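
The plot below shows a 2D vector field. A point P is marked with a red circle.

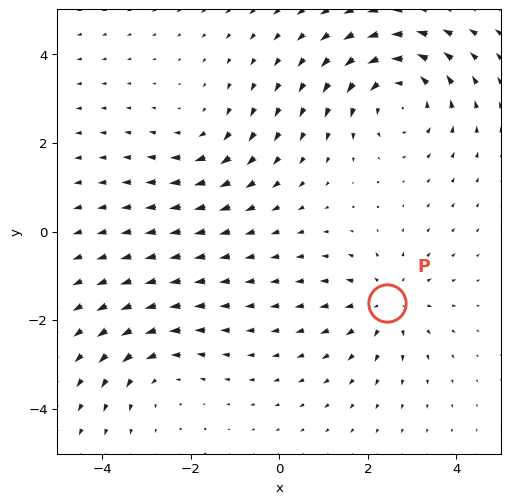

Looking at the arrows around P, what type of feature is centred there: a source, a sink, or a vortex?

At P (2.4, -1.6) the arrows spread outward. Divergence about +3, curl ≈0 — positive divergence with near-zero curl is a source.

source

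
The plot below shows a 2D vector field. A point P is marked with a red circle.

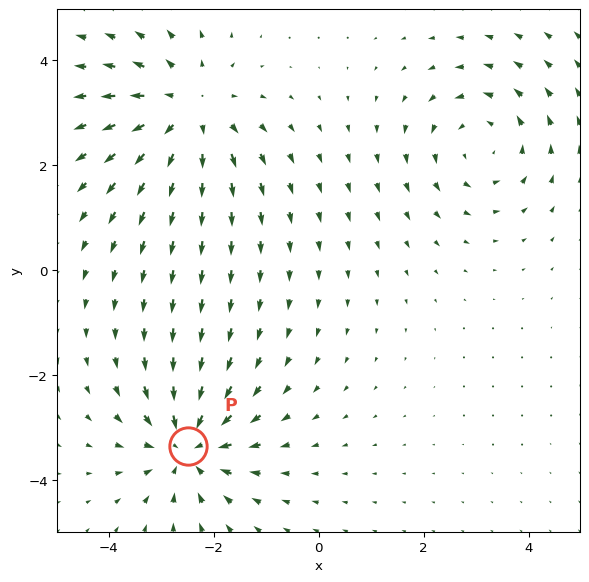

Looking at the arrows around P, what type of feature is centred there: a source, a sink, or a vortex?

sink

At P (-2.5, -3.4) the arrows converge inward. Divergence about -5, curl ≈0 — negative divergence with near-zero curl is a sink.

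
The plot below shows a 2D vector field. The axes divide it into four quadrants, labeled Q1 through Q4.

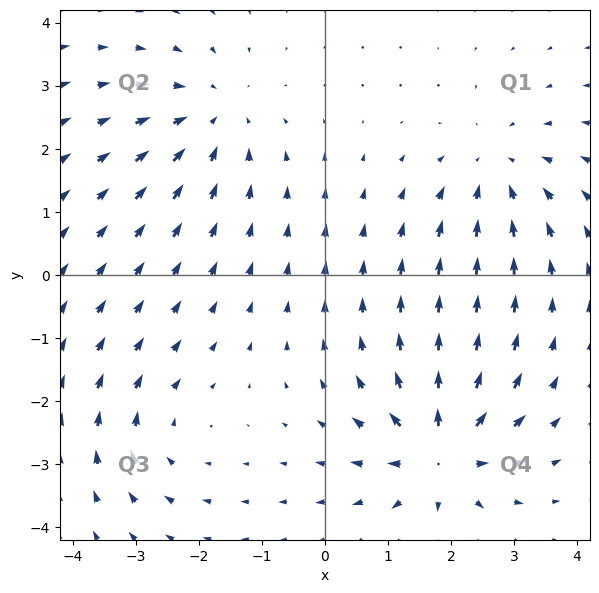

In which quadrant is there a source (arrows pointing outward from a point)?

Q4

The source sits at approximately (1.8, -2.8), which lies in quadrant Q4. The divergence there is about +6, positive as expected for a source.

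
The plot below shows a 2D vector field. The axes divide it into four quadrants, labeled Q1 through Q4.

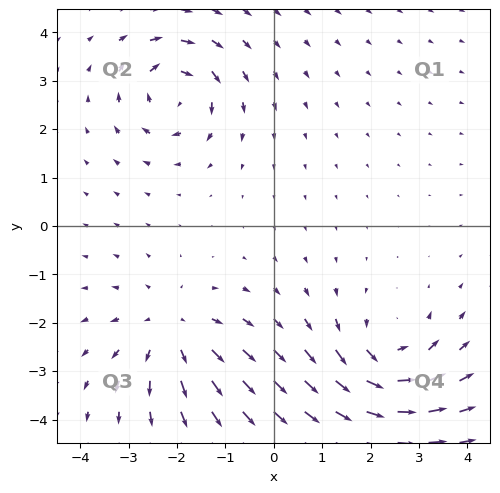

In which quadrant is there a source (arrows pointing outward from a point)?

The source sits at approximately (-2.1, -2.2), which lies in quadrant Q3. The divergence there is about +3, positive as expected for a source.

Q3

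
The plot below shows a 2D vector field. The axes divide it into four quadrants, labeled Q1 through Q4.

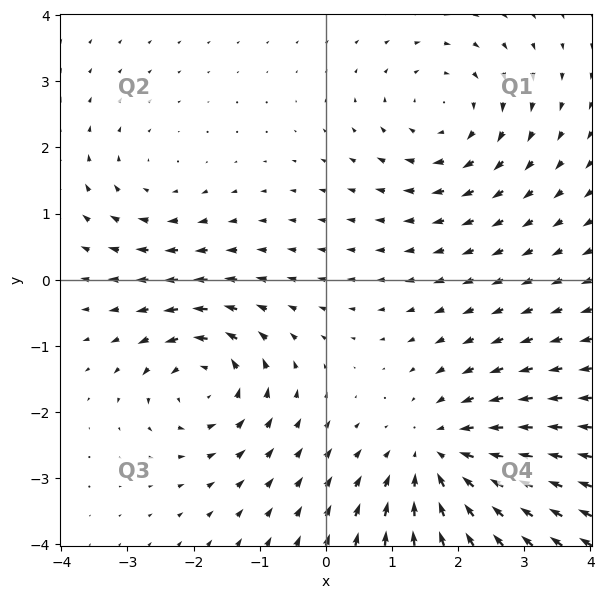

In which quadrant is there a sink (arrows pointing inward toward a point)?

Q4

The sink sits at approximately (1.7, -2.7), which lies in quadrant Q4. The divergence there is about -4, negative as expected for a sink.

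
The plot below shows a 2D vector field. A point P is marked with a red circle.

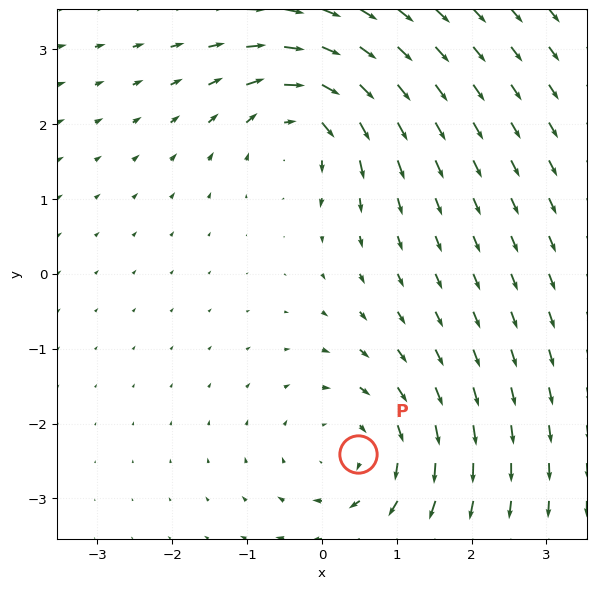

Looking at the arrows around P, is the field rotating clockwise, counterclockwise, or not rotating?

Near P at (0.5, -2.4) the arrows circulate clockwise. The curl (z-component) there is about -3; negative curl means clockwise rotation.

clockwise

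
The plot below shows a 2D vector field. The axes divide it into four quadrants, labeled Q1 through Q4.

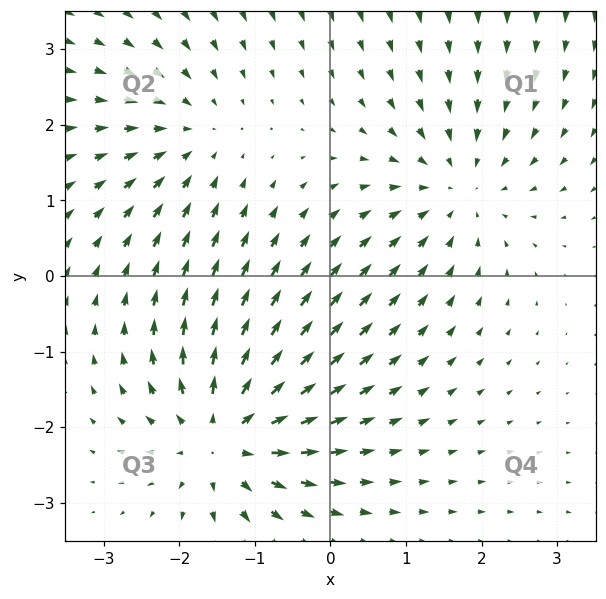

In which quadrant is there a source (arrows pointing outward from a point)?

The source sits at approximately (-1.4, -2.1), which lies in quadrant Q3. The divergence there is about +6, positive as expected for a source.

Q3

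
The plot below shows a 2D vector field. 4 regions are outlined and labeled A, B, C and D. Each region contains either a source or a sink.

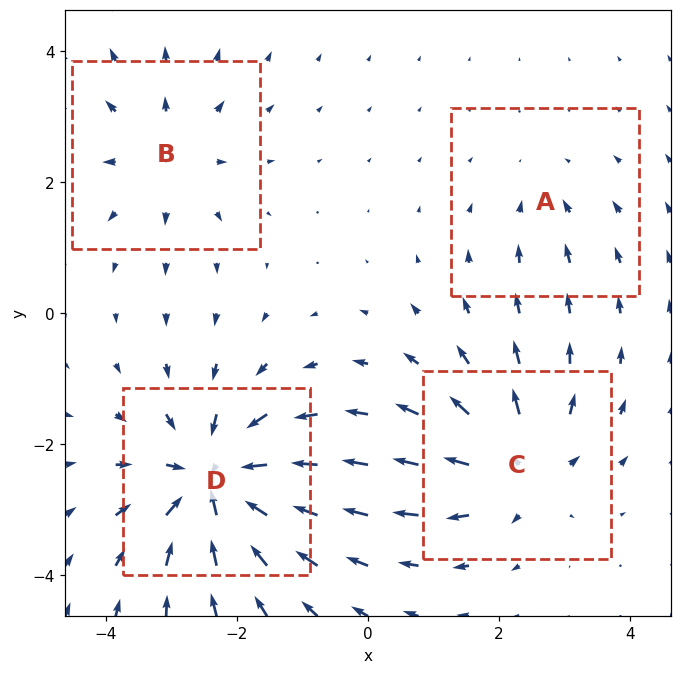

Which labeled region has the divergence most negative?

D

Divergence at each region's feature centre — A: about -2, B: about +4, C: about +6, D: about -8. Region D is most negative.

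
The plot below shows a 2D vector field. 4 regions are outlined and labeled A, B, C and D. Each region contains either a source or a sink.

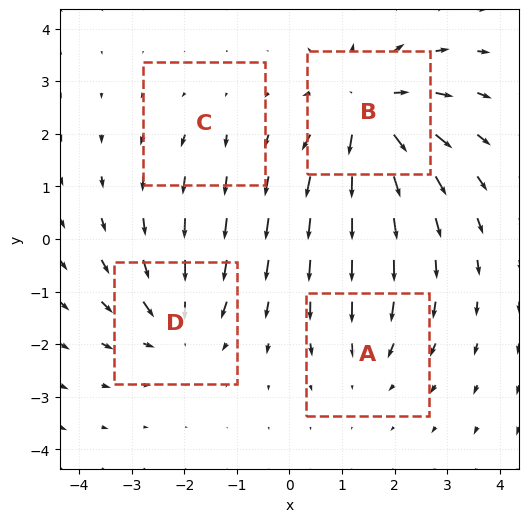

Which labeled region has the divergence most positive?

B

Divergence at each region's feature centre — A: about -3, B: about +7, C: about +2, D: about -5. Region B is most positive.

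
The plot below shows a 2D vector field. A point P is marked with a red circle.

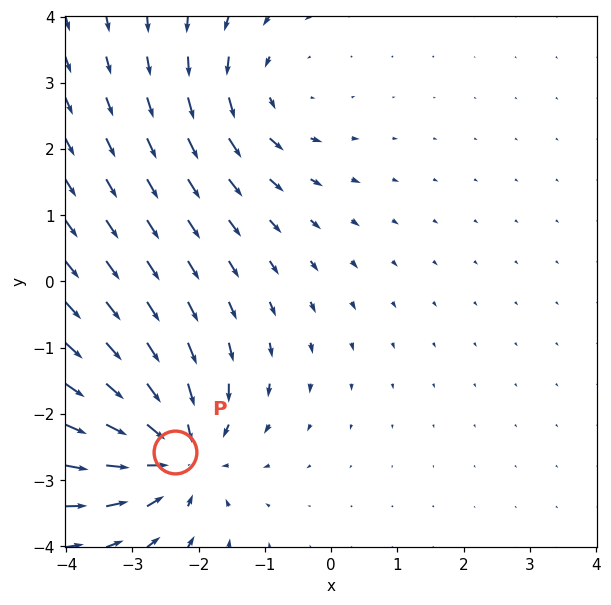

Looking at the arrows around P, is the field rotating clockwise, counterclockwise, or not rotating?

Near P at (-2.4, -2.6) the arrows show no circulation. The curl there is ≈0.

not rotating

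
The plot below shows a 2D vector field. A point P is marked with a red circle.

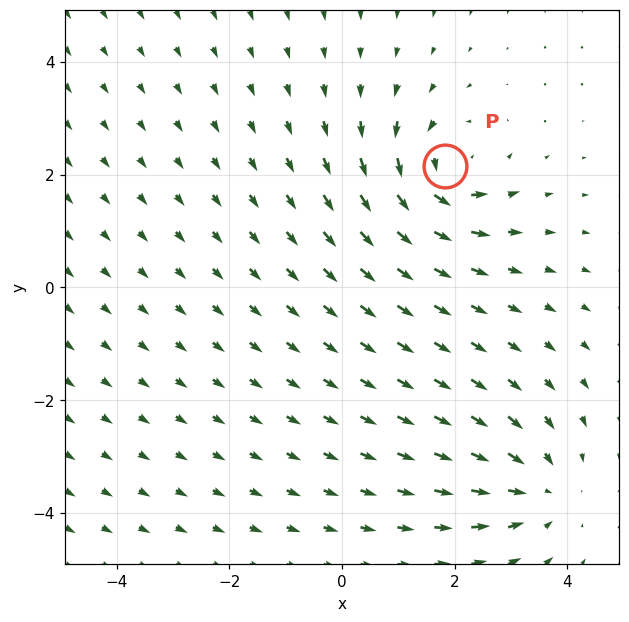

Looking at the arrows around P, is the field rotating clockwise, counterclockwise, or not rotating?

Near P at (1.8, 2.1) the arrows circulate counterclockwise. The curl (z-component) there is about +6; positive curl means counterclockwise rotation.

counterclockwise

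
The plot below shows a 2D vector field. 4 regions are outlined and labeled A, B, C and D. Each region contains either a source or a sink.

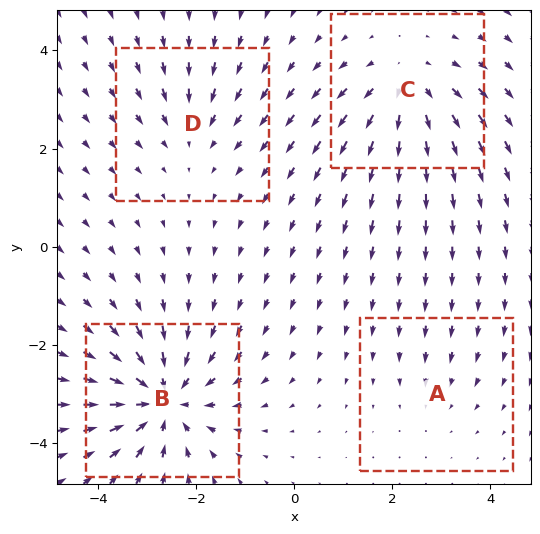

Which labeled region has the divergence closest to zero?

Divergence at each region's feature centre — A: about -2, B: about -7, C: about +5, D: about -3. Region A is closest to zero.

A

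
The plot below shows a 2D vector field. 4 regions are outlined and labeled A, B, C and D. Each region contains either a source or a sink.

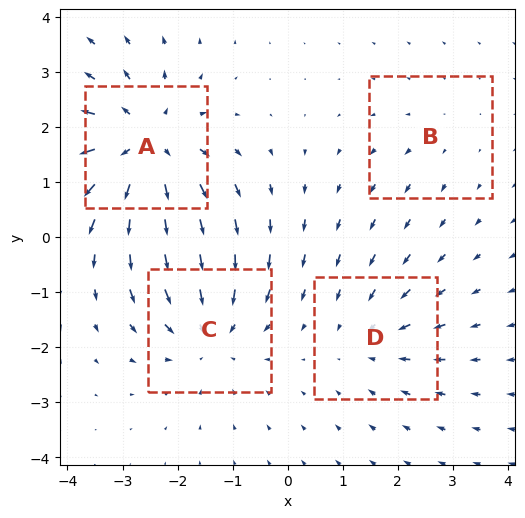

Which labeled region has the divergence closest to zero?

Divergence at each region's feature centre — A: about +7, B: about +2, C: about -5, D: about -3. Region B is closest to zero.

B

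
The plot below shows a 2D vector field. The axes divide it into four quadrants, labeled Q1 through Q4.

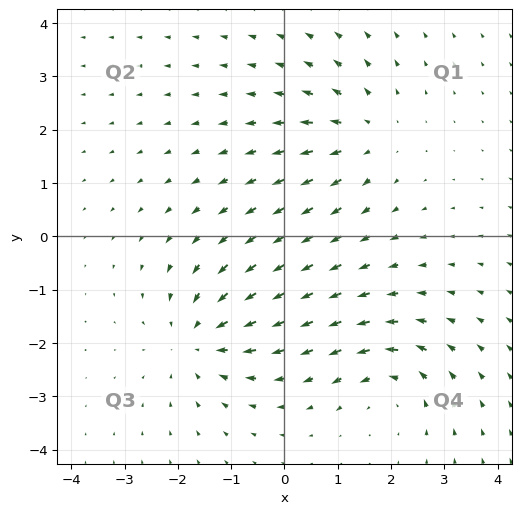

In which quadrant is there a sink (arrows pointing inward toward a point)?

The sink sits at approximately (-1.6, -1.9), which lies in quadrant Q3. The divergence there is about -4, negative as expected for a sink.

Q3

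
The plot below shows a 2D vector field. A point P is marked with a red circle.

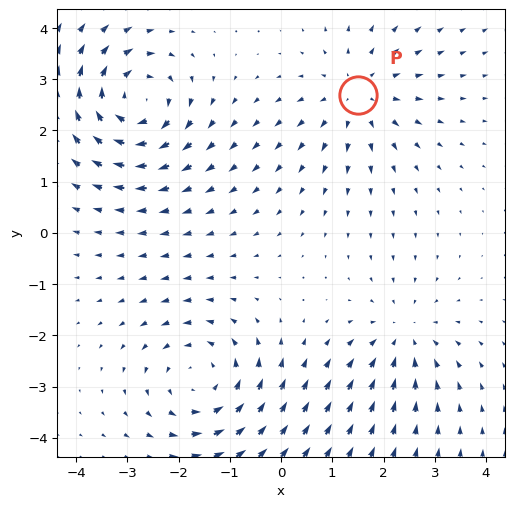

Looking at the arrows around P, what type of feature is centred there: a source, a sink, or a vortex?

source

At P (1.5, 2.7) the arrows spread outward. Divergence about +3, curl ≈0 — positive divergence with near-zero curl is a source.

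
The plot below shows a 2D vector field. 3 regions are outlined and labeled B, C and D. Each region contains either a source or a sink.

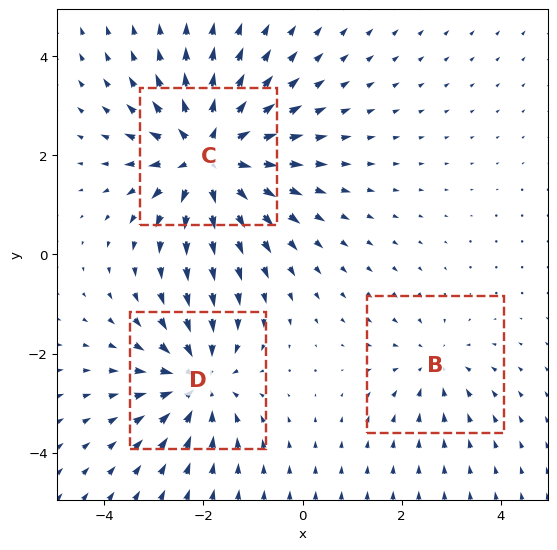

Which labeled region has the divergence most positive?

C

Divergence at each region's feature centre — B: about -2, C: about +5, D: about -4. Region C is most positive.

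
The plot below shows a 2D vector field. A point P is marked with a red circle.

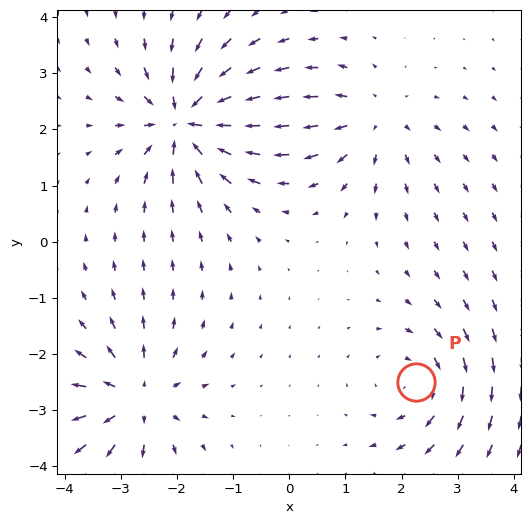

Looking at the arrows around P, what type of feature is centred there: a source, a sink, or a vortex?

At P (2.3, -2.5) the arrows circulate clockwise. Divergence ≈0, curl about -4 — near-zero divergence with nonzero curl is a vortex.

vortex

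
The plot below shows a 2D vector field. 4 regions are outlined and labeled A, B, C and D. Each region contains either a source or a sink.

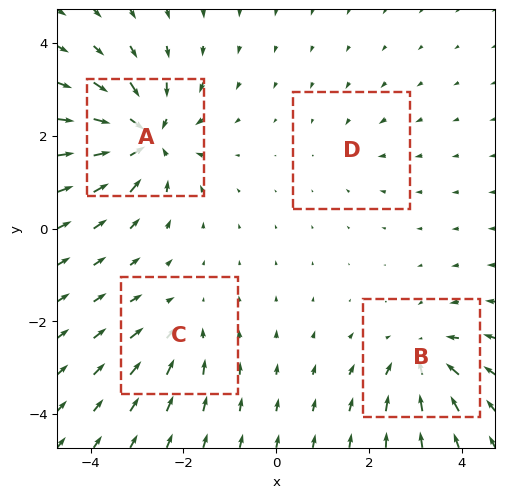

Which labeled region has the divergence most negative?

Divergence at each region's feature centre — A: about -8, B: about -6, C: about -4, D: about -2. Region A is most negative.

A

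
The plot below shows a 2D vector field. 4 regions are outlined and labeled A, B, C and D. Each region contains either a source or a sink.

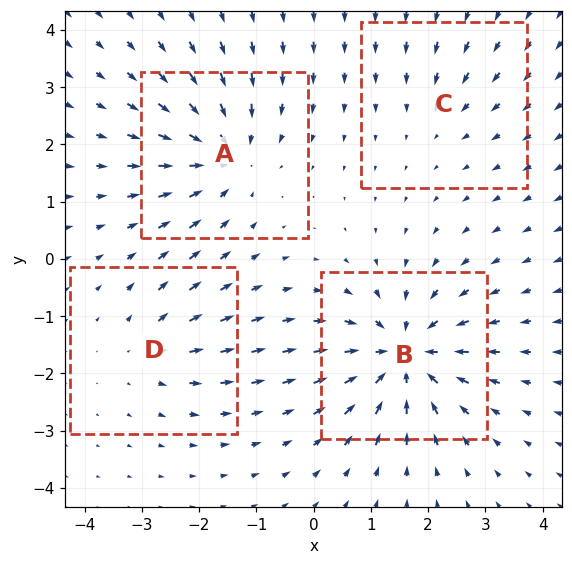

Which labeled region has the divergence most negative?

Divergence at each region's feature centre — A: about -6, B: about -7, C: about -2, D: about +3. Region B is most negative.

B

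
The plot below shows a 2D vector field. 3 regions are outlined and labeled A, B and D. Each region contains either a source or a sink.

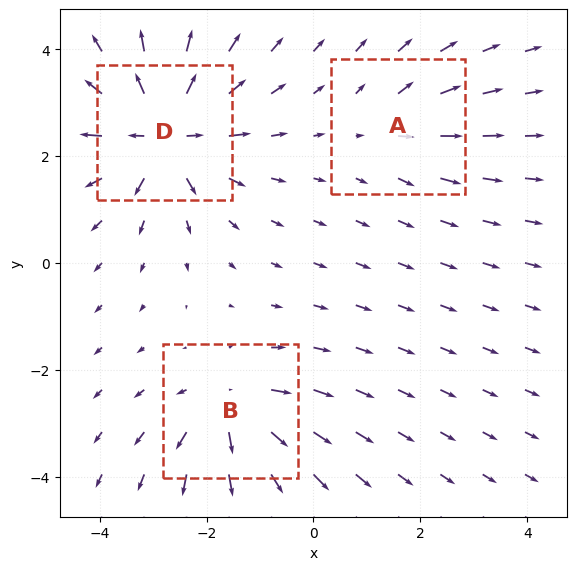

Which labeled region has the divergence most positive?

Divergence at each region's feature centre — A: about +2, B: about +4, D: about +6. Region D is most positive.

D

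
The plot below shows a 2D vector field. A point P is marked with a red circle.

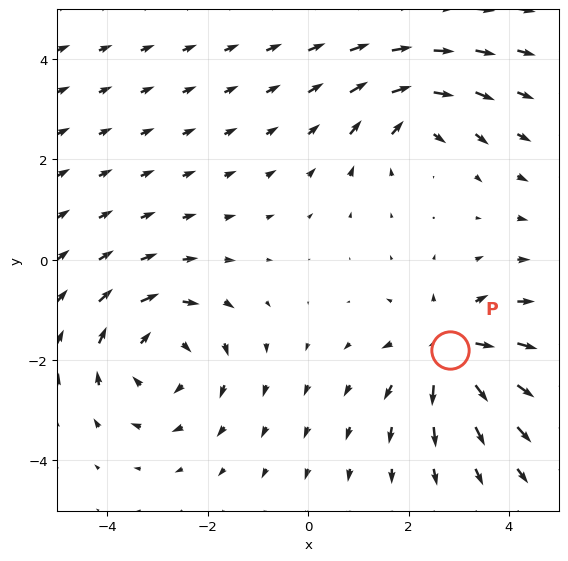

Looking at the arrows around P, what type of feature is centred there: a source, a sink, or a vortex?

source

At P (2.8, -1.8) the arrows spread outward. Divergence about +4, curl ≈0 — positive divergence with near-zero curl is a source.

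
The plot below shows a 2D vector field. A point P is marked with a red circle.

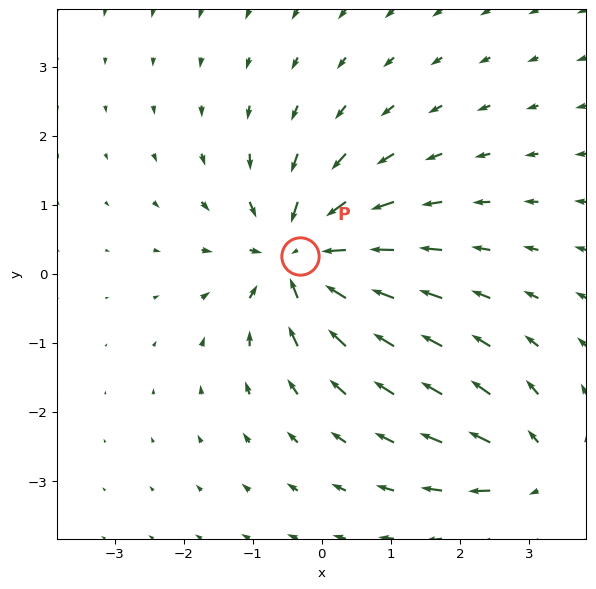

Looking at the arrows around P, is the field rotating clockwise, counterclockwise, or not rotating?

Near P at (-0.3, 0.3) the arrows show no circulation. The curl there is ≈0.

not rotating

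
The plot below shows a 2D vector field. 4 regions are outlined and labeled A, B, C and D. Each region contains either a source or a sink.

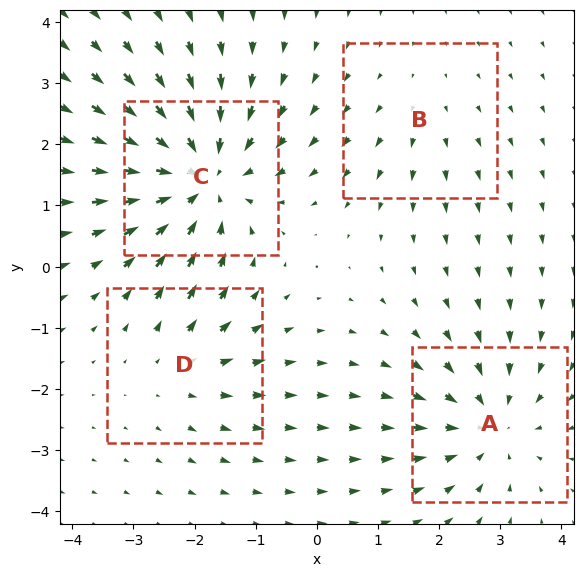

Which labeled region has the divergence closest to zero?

Divergence at each region's feature centre — A: about -4, B: about +2, C: about -6, D: about +3. Region B is closest to zero.

B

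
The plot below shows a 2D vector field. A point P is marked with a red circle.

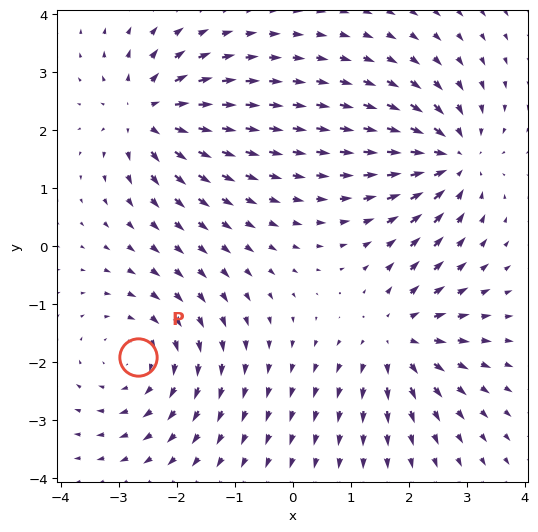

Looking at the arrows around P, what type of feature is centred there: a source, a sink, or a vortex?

At P (-2.7, -1.9) the arrows circulate clockwise. Divergence ≈0, curl about -4 — near-zero divergence with nonzero curl is a vortex.

vortex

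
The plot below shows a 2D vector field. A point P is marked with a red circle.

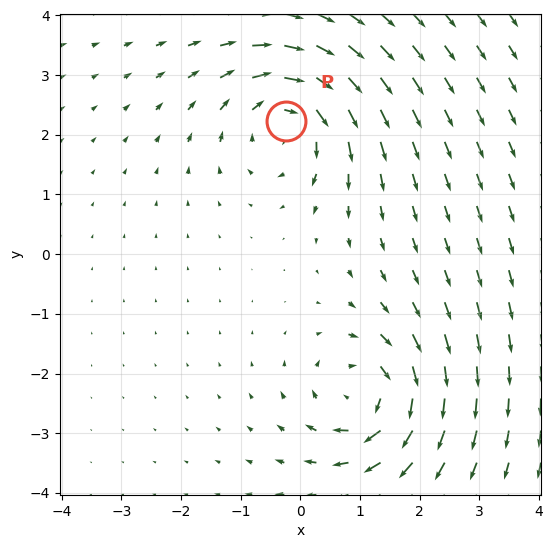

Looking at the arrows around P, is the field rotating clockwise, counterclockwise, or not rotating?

clockwise

Near P at (-0.2, 2.2) the arrows circulate clockwise. The curl (z-component) there is about -4; negative curl means clockwise rotation.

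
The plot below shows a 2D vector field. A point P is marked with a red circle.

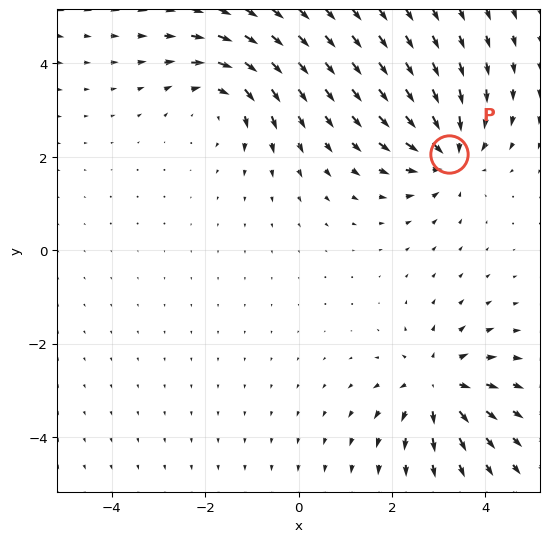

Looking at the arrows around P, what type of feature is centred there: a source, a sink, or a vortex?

sink

At P (3.2, 2.1) the arrows converge inward. Divergence about -4, curl ≈0 — negative divergence with near-zero curl is a sink.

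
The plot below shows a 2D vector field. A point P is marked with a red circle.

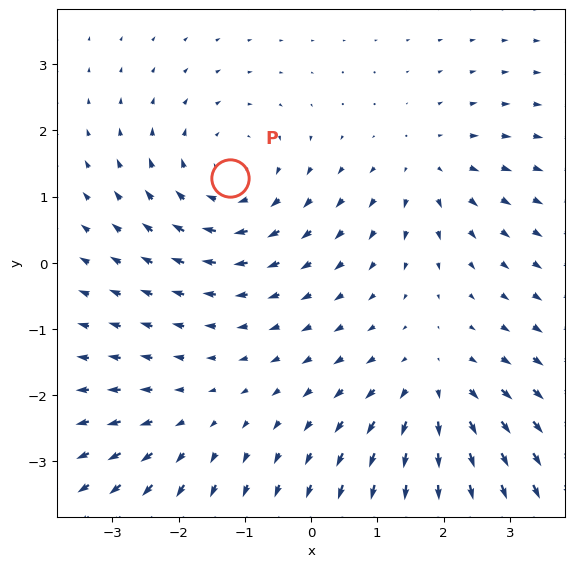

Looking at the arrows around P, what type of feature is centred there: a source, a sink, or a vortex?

At P (-1.2, 1.3) the arrows circulate clockwise. Divergence ≈0, curl about -4 — near-zero divergence with nonzero curl is a vortex.

vortex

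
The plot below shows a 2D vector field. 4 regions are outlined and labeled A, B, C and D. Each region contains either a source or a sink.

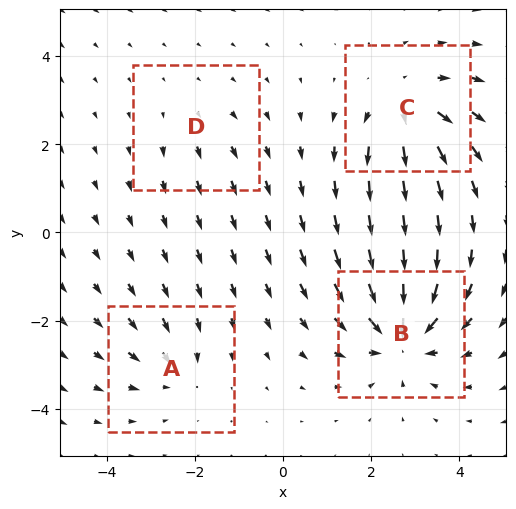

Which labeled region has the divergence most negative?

Divergence at each region's feature centre — A: about -3, B: about -7, C: about +6, D: about +2. Region B is most negative.

B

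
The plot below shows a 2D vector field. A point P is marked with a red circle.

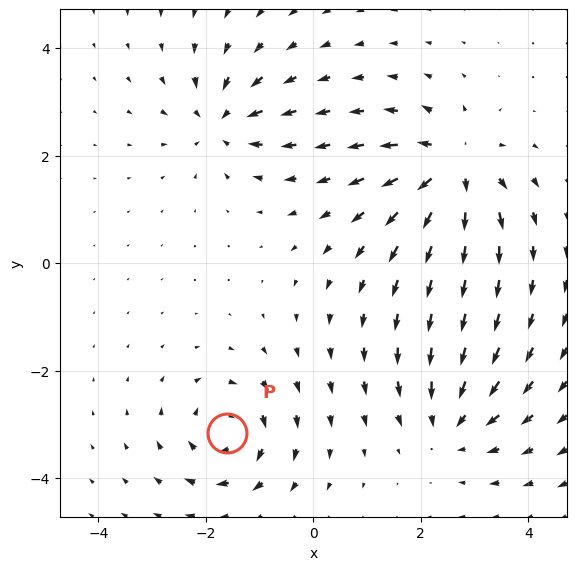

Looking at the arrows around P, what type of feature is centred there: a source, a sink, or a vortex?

At P (-1.6, -3.2) the arrows circulate clockwise. Divergence ≈0, curl about -6 — near-zero divergence with nonzero curl is a vortex.

vortex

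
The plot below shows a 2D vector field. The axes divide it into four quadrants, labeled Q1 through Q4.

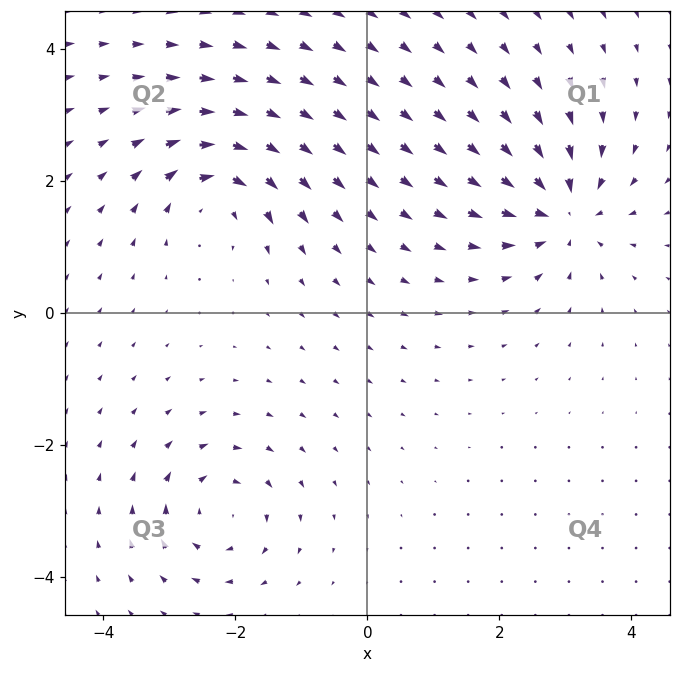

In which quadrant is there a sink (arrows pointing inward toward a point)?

The sink sits at approximately (3.0, 1.5), which lies in quadrant Q1. The divergence there is about -6, negative as expected for a sink.

Q1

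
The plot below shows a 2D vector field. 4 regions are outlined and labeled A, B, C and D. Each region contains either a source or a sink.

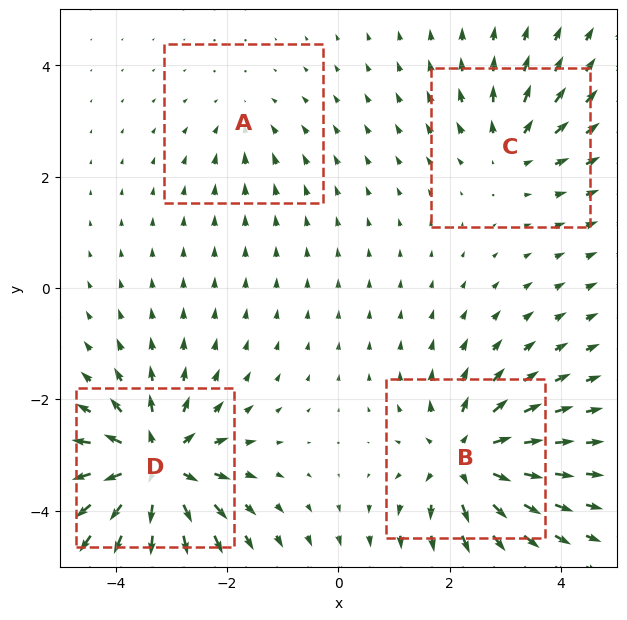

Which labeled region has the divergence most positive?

D

Divergence at each region's feature centre — A: about -2, B: about +7, C: about +4, D: about +8. Region D is most positive.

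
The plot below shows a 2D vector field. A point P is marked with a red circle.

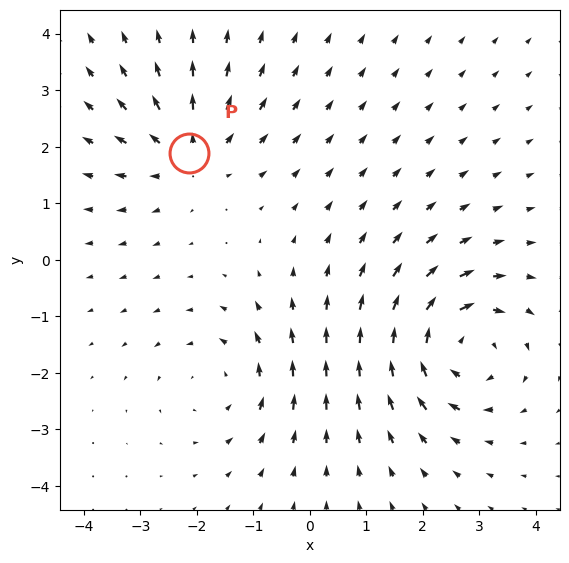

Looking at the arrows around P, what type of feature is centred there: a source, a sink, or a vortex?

At P (-2.1, 1.9) the arrows spread outward. Divergence about +3, curl ≈0 — positive divergence with near-zero curl is a source.

source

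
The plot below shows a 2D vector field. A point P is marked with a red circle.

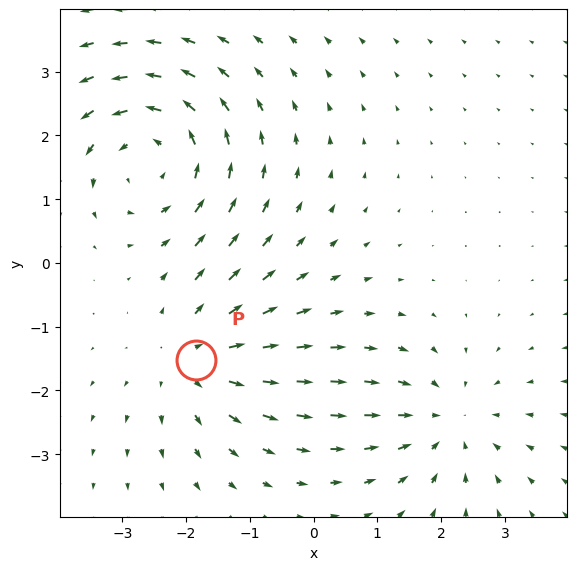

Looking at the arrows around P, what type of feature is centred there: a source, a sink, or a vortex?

At P (-1.8, -1.5) the arrows spread outward. Divergence about +3, curl ≈0 — positive divergence with near-zero curl is a source.

source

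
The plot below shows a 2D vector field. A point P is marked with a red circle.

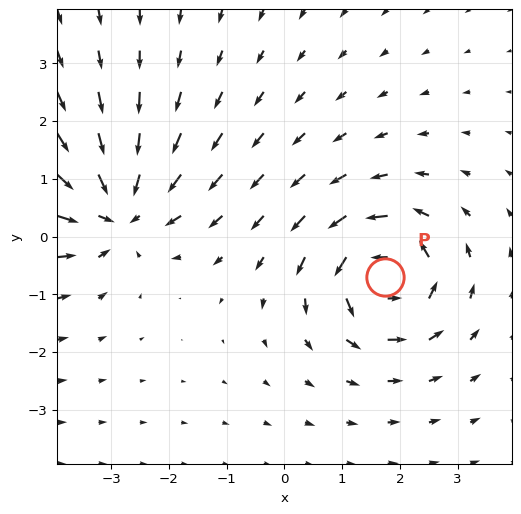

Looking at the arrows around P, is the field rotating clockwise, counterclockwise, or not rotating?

Near P at (1.8, -0.7) the arrows circulate counterclockwise. The curl (z-component) there is about +7; positive curl means counterclockwise rotation.

counterclockwise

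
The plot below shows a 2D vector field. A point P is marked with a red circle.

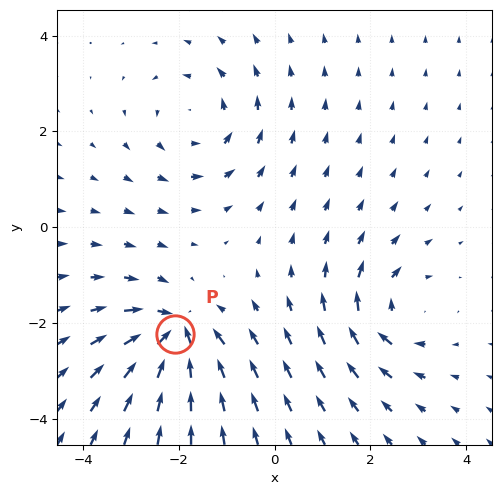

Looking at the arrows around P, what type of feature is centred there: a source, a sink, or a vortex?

At P (-2.1, -2.2) the arrows converge inward. Divergence about -5, curl ≈0 — negative divergence with near-zero curl is a sink.

sink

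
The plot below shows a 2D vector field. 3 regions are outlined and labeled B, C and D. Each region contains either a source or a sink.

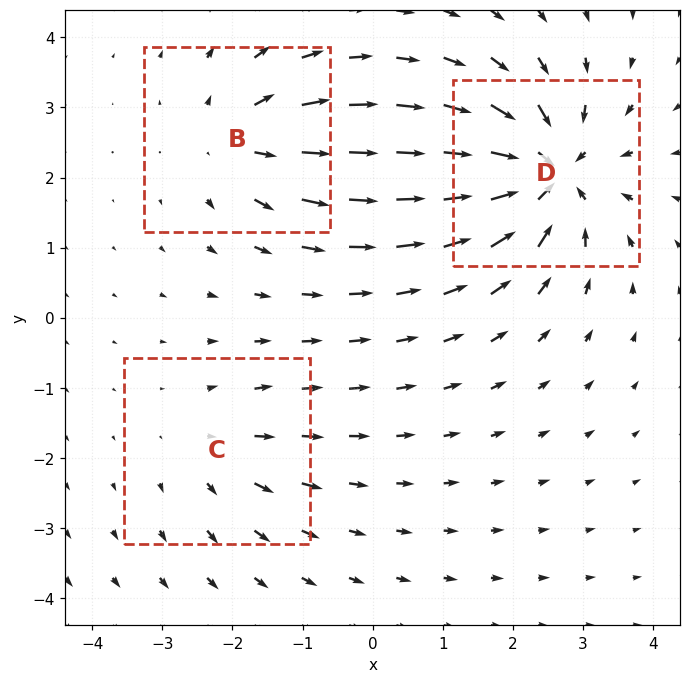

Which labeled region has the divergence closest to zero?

Divergence at each region's feature centre — B: about +4, C: about +2, D: about -6. Region C is closest to zero.

C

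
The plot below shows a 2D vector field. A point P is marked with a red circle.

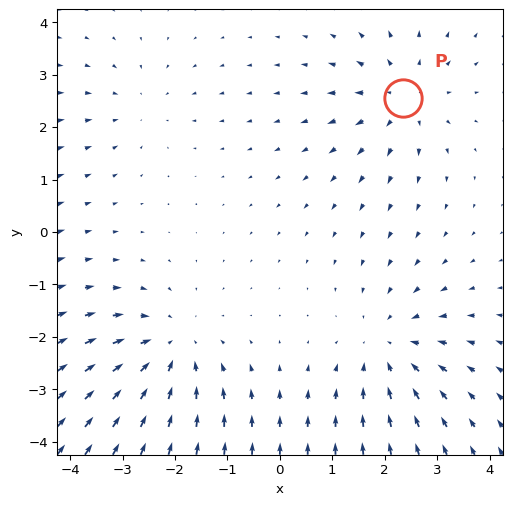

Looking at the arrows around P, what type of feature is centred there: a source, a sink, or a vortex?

At P (2.4, 2.6) the arrows spread outward. Divergence about +4, curl ≈0 — positive divergence with near-zero curl is a source.

source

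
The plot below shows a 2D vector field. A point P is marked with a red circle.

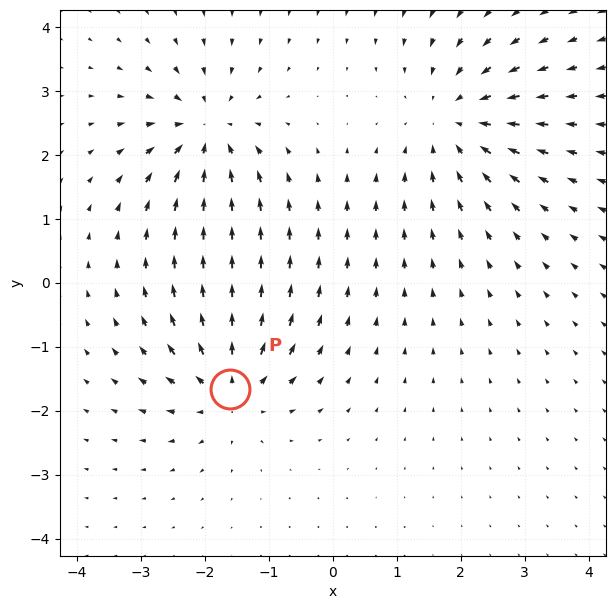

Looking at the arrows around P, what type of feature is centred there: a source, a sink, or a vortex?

At P (-1.6, -1.7) the arrows spread outward. Divergence about +4, curl ≈0 — positive divergence with near-zero curl is a source.

source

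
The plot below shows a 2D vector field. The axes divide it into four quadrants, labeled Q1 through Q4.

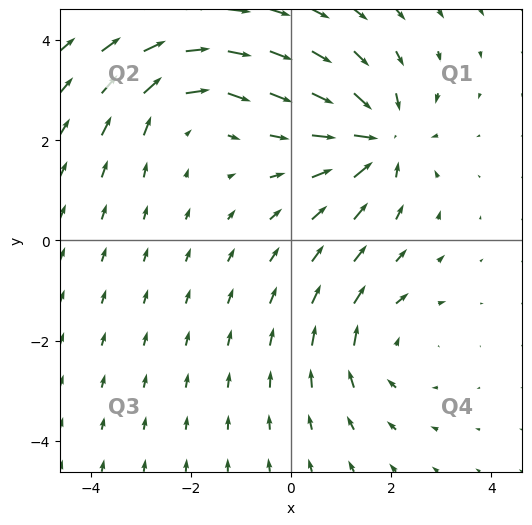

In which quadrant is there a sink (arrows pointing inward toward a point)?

Q1

The sink sits at approximately (1.7, 2.0), which lies in quadrant Q1. The divergence there is about -4, negative as expected for a sink.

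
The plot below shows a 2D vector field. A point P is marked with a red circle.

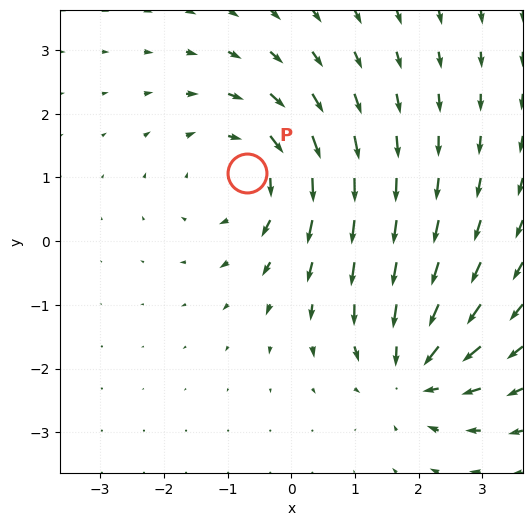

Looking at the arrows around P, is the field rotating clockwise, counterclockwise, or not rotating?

clockwise

Near P at (-0.7, 1.1) the arrows circulate clockwise. The curl (z-component) there is about -3; negative curl means clockwise rotation.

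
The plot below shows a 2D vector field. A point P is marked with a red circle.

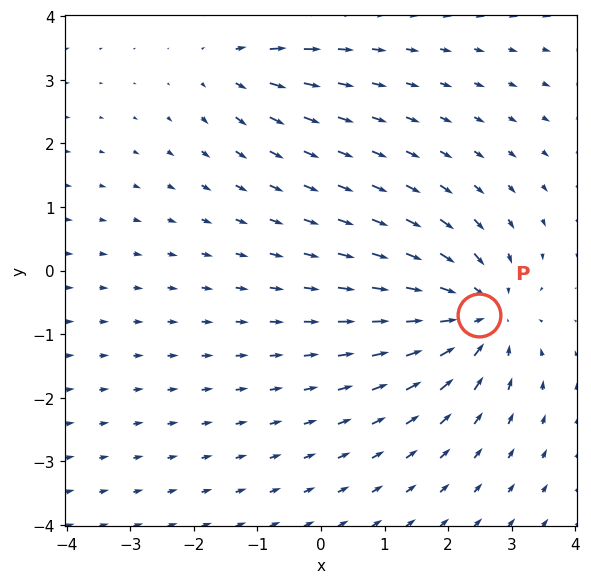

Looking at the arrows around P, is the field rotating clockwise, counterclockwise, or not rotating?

Near P at (2.5, -0.7) the arrows show no circulation. The curl there is ≈0.

not rotating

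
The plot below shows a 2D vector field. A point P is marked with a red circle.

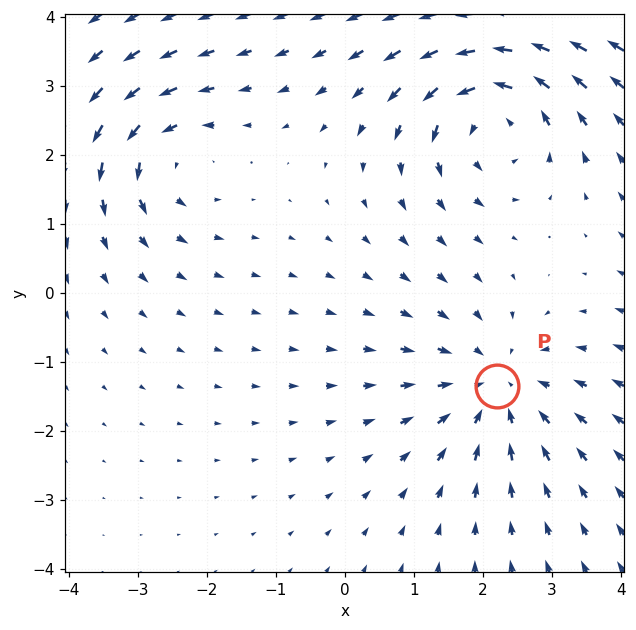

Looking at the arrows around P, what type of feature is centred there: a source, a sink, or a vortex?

sink

At P (2.2, -1.4) the arrows converge inward. Divergence about -3, curl ≈0 — negative divergence with near-zero curl is a sink.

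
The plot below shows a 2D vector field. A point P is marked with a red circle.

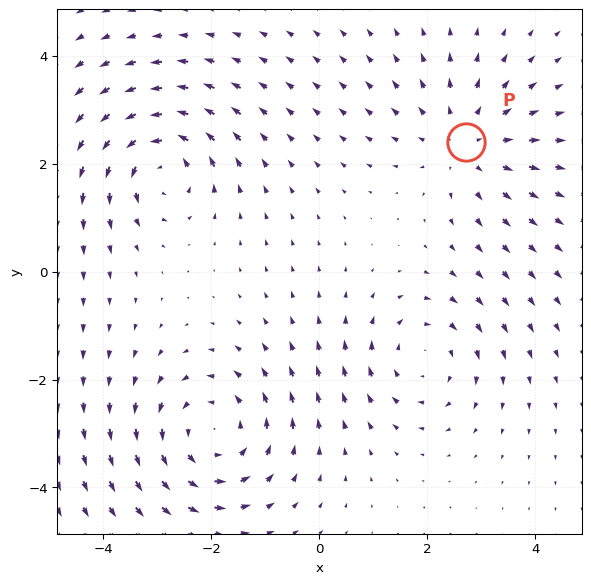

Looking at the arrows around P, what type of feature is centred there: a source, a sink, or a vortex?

source

At P (2.7, 2.4) the arrows spread outward. Divergence about +3, curl ≈0 — positive divergence with near-zero curl is a source.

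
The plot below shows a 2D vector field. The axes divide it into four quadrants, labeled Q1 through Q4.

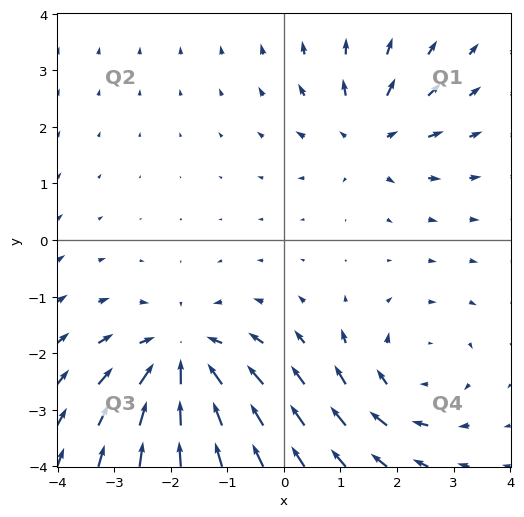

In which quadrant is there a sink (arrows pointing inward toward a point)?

Q3

The sink sits at approximately (-1.8, -2.1), which lies in quadrant Q3. The divergence there is about -4, negative as expected for a sink.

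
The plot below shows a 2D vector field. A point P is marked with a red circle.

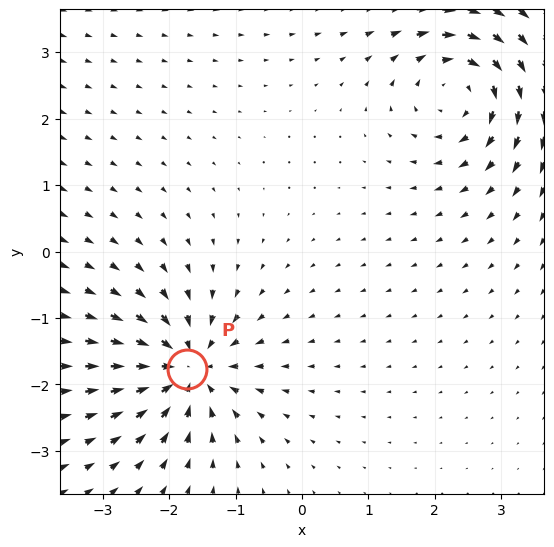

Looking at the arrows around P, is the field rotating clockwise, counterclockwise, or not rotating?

Near P at (-1.7, -1.8) the arrows show no circulation. The curl there is ≈0.

not rotating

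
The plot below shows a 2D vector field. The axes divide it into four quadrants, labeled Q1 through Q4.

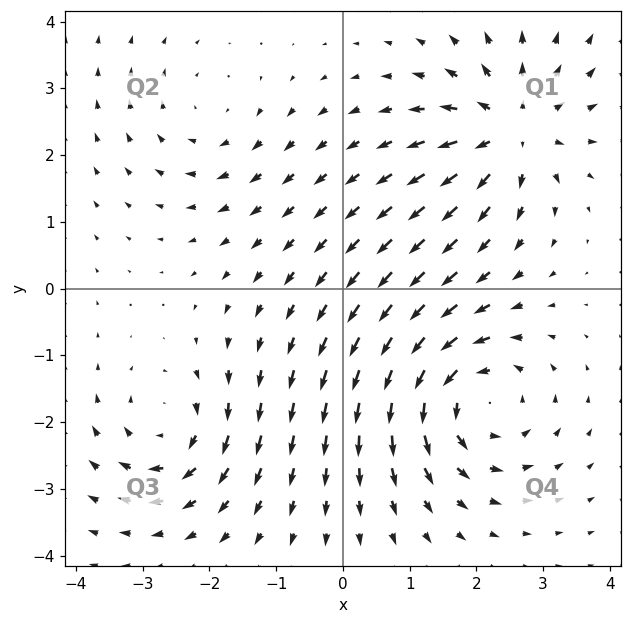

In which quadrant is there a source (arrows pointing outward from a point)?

The source sits at approximately (2.5, 2.4), which lies in quadrant Q1. The divergence there is about +5, positive as expected for a source.

Q1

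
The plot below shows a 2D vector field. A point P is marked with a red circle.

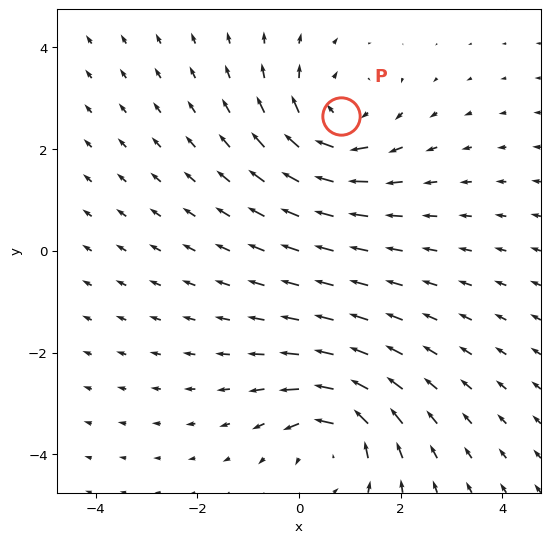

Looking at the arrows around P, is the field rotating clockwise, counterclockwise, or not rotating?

Near P at (0.8, 2.7) the arrows circulate clockwise. The curl (z-component) there is about -4; negative curl means clockwise rotation.

clockwise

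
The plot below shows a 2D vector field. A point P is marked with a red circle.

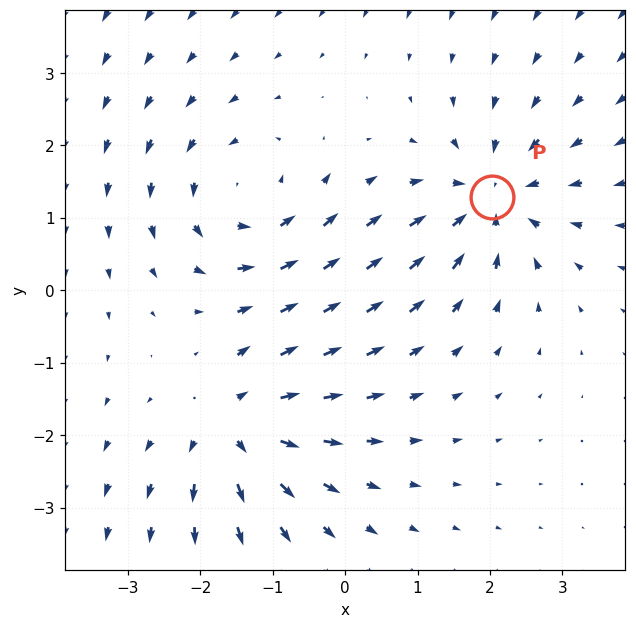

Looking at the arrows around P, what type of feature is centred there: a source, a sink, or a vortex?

At P (2.0, 1.3) the arrows converge inward. Divergence about -4, curl ≈0 — negative divergence with near-zero curl is a sink.

sink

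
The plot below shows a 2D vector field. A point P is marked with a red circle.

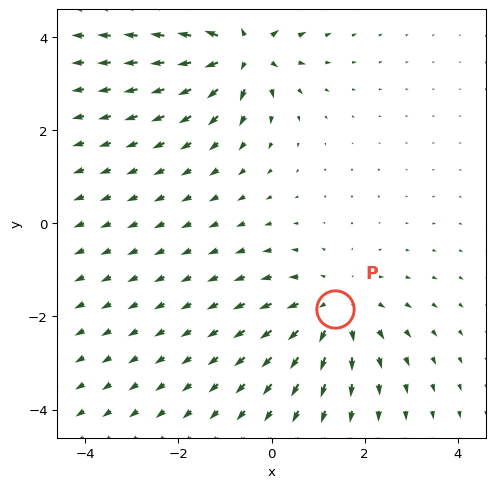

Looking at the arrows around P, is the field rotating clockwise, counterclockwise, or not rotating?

not rotating

Near P at (1.4, -1.8) the arrows show no circulation. The curl there is ≈0.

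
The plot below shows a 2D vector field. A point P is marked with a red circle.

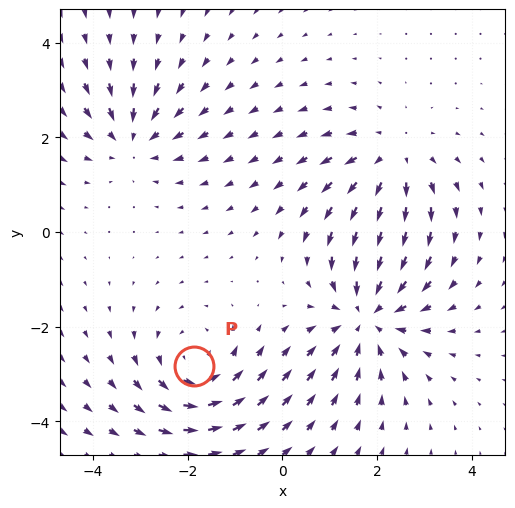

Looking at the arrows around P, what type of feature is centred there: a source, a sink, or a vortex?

vortex

At P (-1.9, -2.8) the arrows circulate counterclockwise. Divergence ≈0, curl about +4 — near-zero divergence with nonzero curl is a vortex.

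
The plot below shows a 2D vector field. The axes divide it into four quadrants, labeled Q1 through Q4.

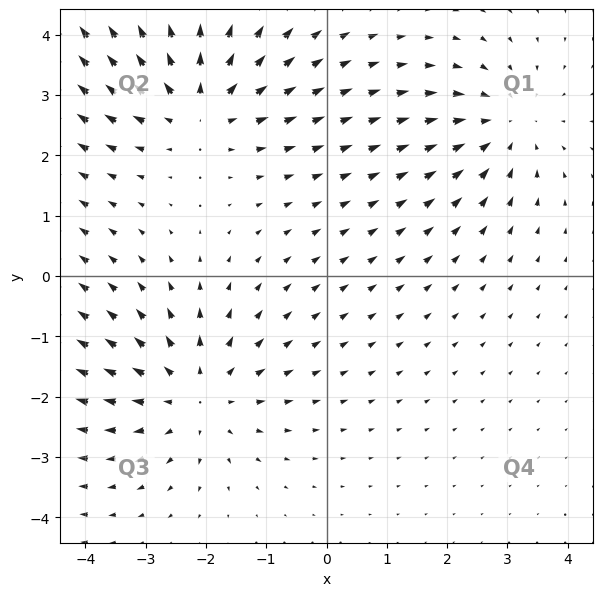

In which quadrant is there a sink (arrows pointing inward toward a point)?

Q1

The sink sits at approximately (3.0, 2.5), which lies in quadrant Q1. The divergence there is about -3, negative as expected for a sink.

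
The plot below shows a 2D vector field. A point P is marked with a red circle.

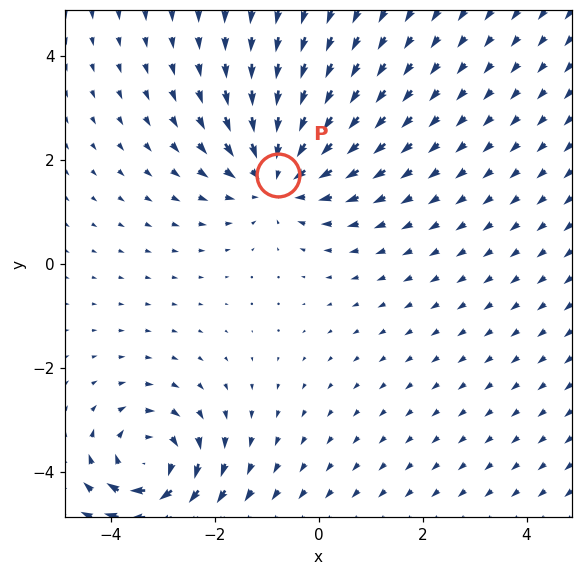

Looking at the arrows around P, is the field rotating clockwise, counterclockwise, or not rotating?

not rotating

Near P at (-0.8, 1.7) the arrows show no circulation. The curl there is ≈0.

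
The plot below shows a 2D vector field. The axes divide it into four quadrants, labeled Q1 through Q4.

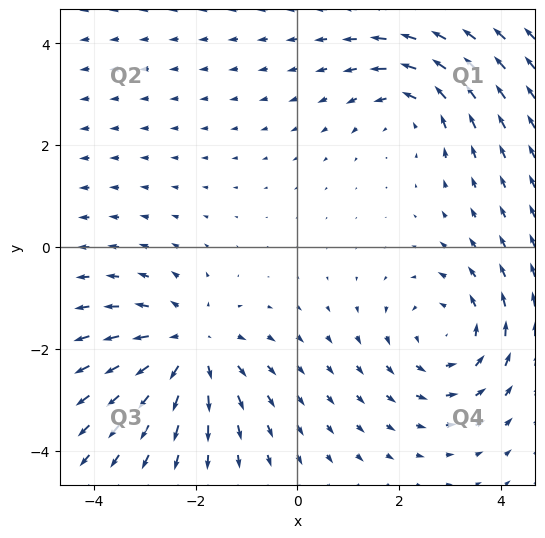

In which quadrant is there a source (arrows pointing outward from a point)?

Q3

The source sits at approximately (-2.1, -2.0), which lies in quadrant Q3. The divergence there is about +4, positive as expected for a source.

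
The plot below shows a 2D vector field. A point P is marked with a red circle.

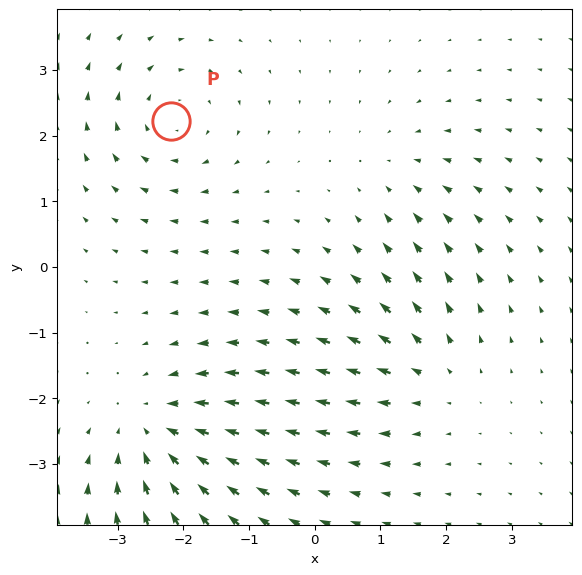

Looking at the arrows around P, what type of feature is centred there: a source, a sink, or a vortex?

At P (-2.2, 2.2) the arrows circulate clockwise. Divergence ≈0, curl about -4 — near-zero divergence with nonzero curl is a vortex.

vortex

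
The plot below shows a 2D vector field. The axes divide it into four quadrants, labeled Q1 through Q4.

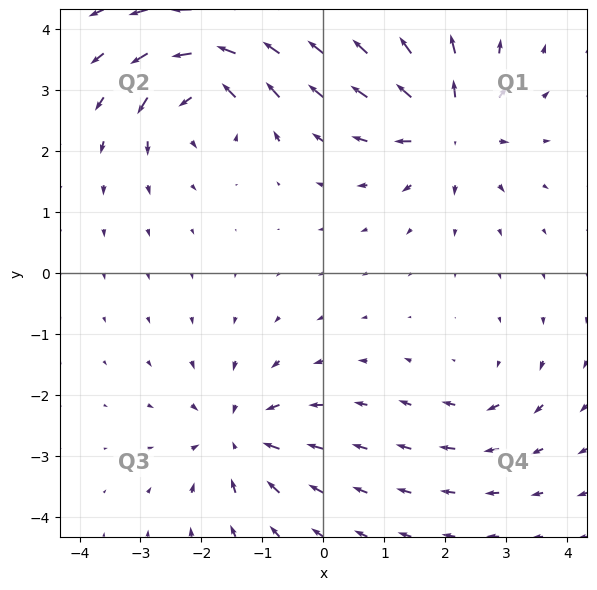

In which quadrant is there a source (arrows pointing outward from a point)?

Q1

The source sits at approximately (2.1, 2.4), which lies in quadrant Q1. The divergence there is about +7, positive as expected for a source.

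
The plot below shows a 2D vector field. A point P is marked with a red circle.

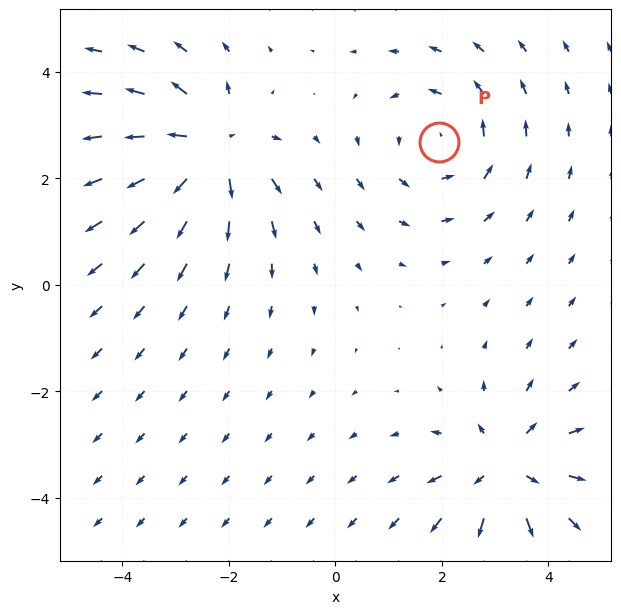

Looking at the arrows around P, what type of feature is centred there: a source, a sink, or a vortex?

vortex

At P (1.9, 2.7) the arrows circulate counterclockwise. Divergence ≈0, curl about +3 — near-zero divergence with nonzero curl is a vortex.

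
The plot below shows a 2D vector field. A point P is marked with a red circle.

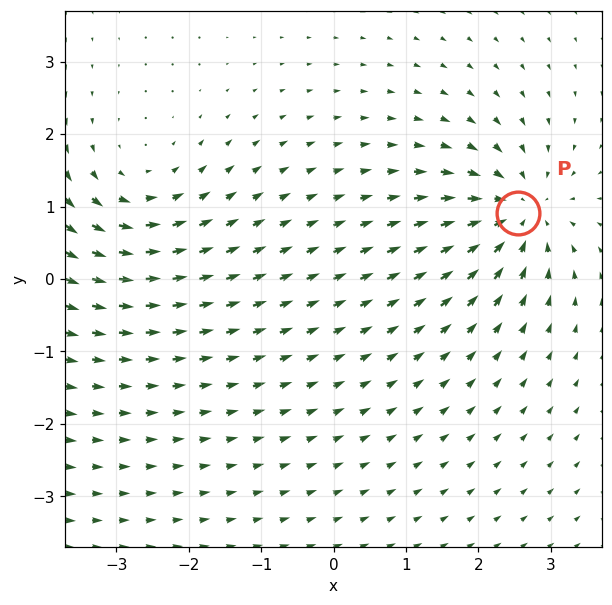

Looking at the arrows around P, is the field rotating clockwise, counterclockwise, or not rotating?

Near P at (2.6, 0.9) the arrows show no circulation. The curl there is ≈0.

not rotating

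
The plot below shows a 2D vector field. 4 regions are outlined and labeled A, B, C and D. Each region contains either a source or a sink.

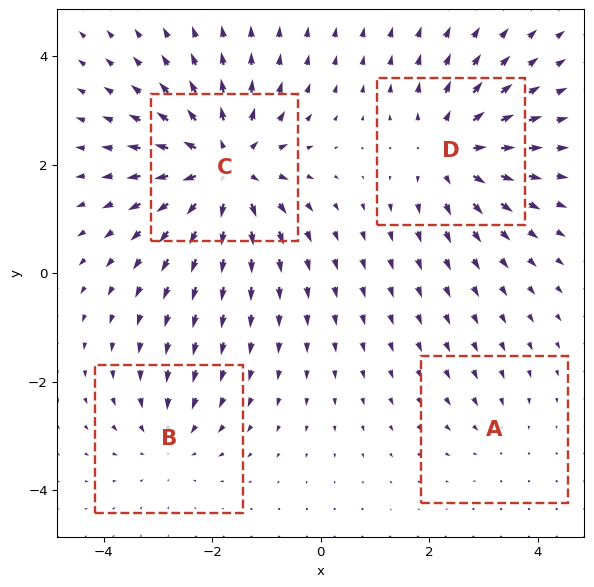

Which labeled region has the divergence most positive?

C

Divergence at each region's feature centre — A: about -2, B: about -3, C: about +7, D: about +5. Region C is most positive.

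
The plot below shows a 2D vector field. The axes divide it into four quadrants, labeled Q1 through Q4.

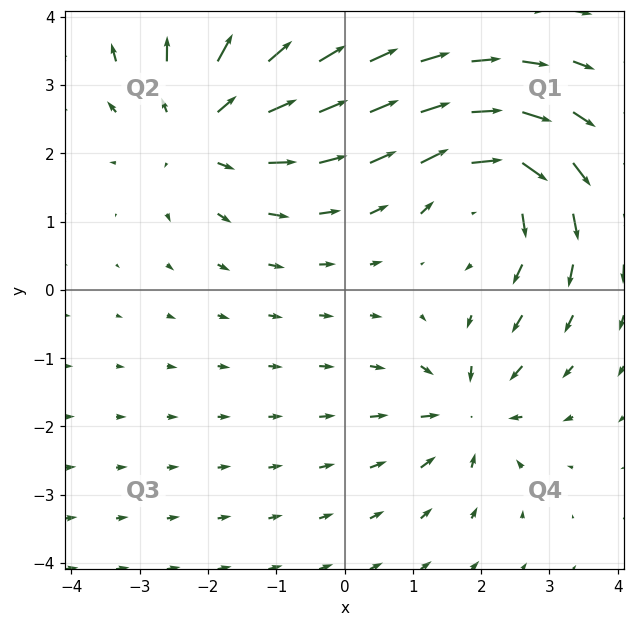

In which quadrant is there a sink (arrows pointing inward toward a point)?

Q4

The sink sits at approximately (1.8, -1.8), which lies in quadrant Q4. The divergence there is about -4, negative as expected for a sink.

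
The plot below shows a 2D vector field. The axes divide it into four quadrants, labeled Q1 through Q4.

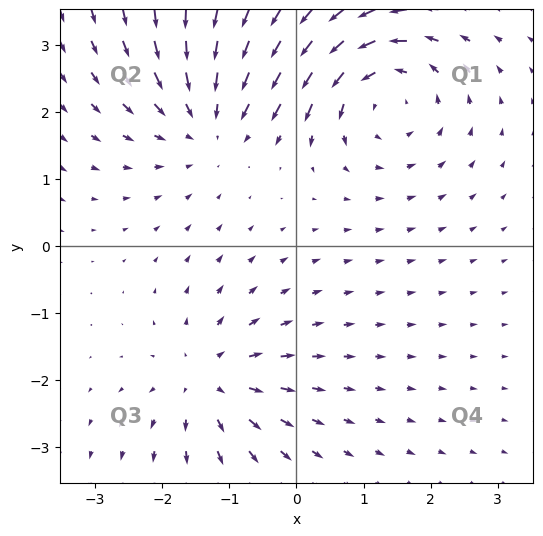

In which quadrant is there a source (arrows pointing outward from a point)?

Q3

The source sits at approximately (-1.3, -2.0), which lies in quadrant Q3. The divergence there is about +4, positive as expected for a source.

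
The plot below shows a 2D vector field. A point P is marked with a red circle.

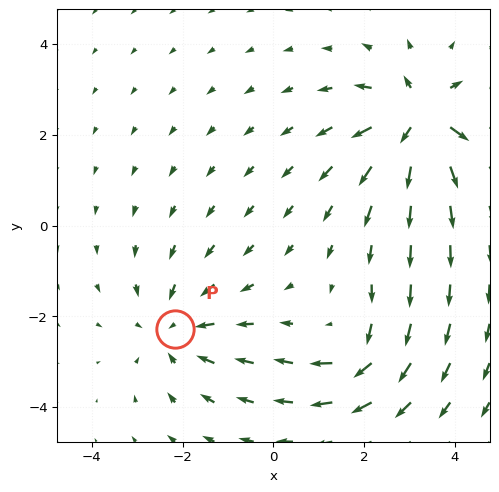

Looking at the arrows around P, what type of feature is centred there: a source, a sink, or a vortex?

sink

At P (-2.2, -2.3) the arrows converge inward. Divergence about -3, curl ≈0 — negative divergence with near-zero curl is a sink.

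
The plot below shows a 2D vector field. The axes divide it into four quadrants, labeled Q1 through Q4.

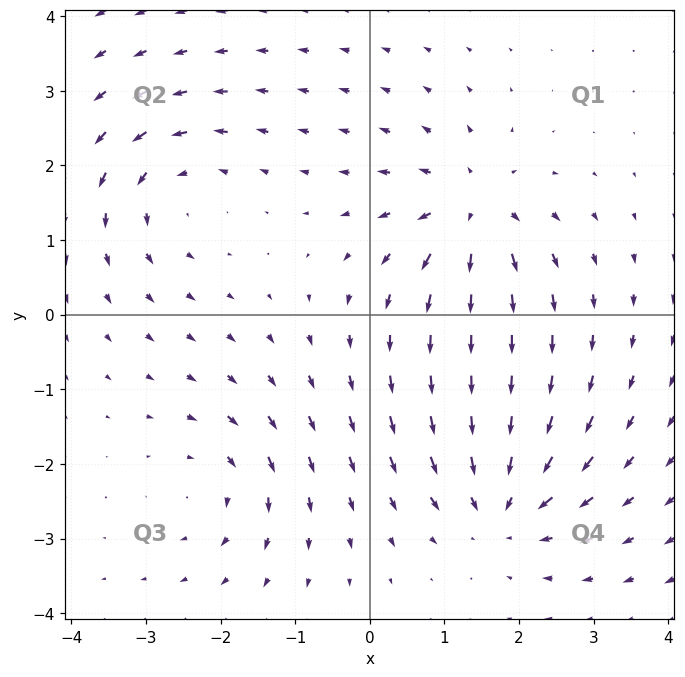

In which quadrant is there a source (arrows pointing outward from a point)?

The source sits at approximately (1.4, 1.4), which lies in quadrant Q1. The divergence there is about +6, positive as expected for a source.

Q1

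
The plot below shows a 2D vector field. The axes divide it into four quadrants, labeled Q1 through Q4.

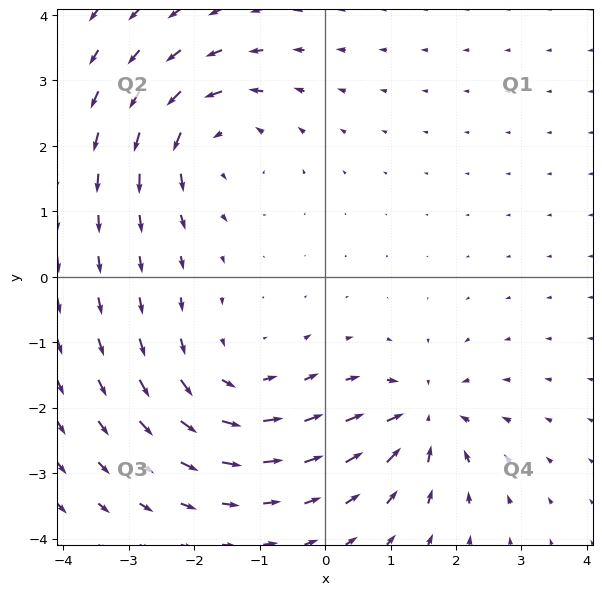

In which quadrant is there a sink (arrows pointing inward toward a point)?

The sink sits at approximately (1.5, -2.1), which lies in quadrant Q4. The divergence there is about -5, negative as expected for a sink.

Q4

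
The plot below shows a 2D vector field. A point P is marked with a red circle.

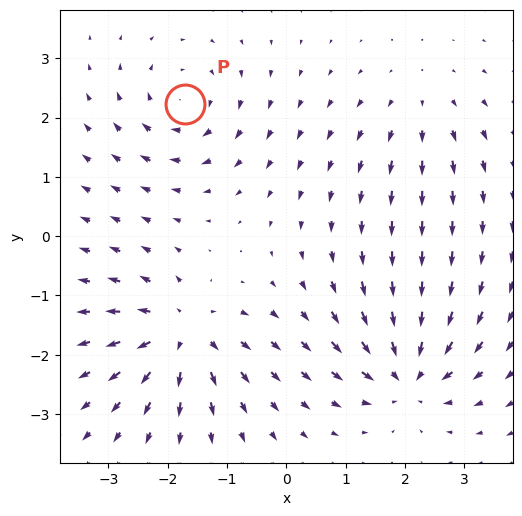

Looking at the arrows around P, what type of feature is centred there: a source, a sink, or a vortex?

vortex

At P (-1.7, 2.2) the arrows circulate clockwise. Divergence ≈0, curl about -4 — near-zero divergence with nonzero curl is a vortex.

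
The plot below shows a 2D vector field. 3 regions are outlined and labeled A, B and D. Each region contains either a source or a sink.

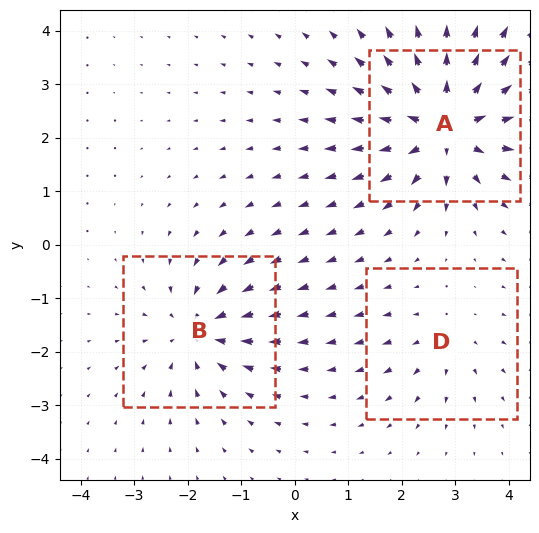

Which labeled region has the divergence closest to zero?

Divergence at each region's feature centre — A: about +6, B: about -4, D: about +2. Region D is closest to zero.

D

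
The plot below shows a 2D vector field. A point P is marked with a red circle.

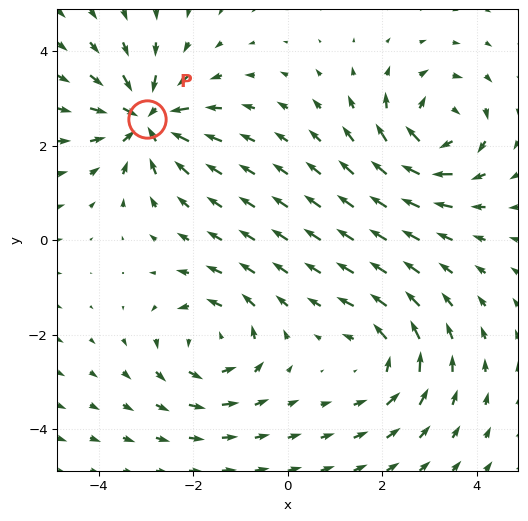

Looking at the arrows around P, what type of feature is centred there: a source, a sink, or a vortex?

At P (-3.0, 2.6) the arrows converge inward. Divergence about -6, curl ≈0 — negative divergence with near-zero curl is a sink.

sink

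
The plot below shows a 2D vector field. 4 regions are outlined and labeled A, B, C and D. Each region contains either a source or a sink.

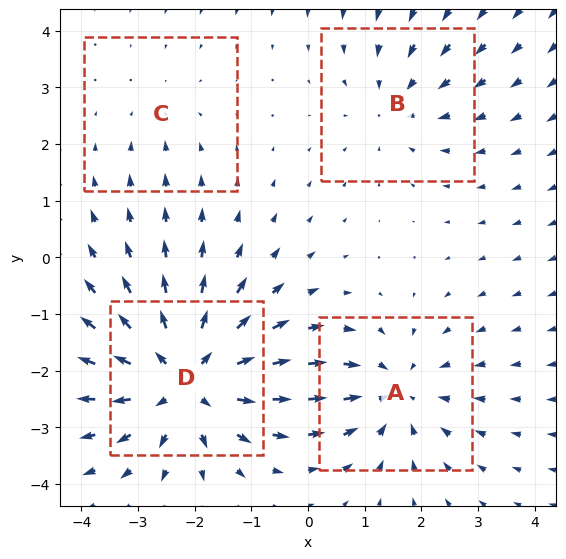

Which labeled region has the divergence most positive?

Divergence at each region's feature centre — A: about -4, B: about -3, C: about -2, D: about +6. Region D is most positive.

D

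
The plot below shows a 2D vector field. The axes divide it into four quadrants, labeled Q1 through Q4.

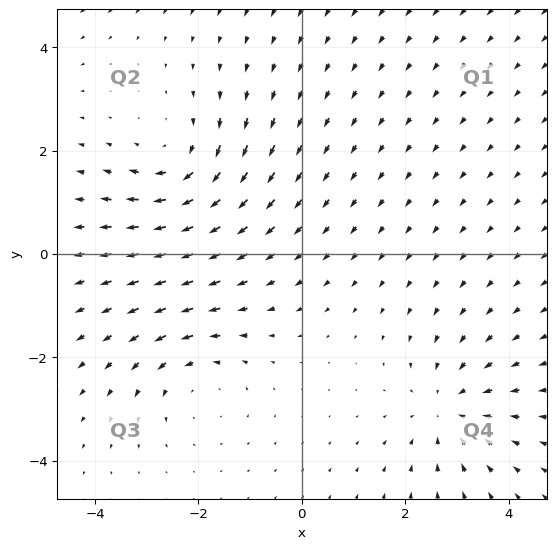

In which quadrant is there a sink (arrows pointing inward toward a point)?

The sink sits at approximately (2.9, -3.0), which lies in quadrant Q4. The divergence there is about -3, negative as expected for a sink.

Q4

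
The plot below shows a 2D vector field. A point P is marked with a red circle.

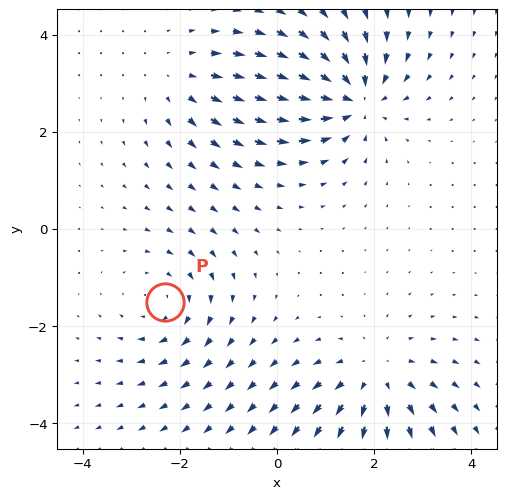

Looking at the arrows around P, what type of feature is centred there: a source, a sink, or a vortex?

At P (-2.3, -1.5) the arrows circulate clockwise. Divergence ≈0, curl about -3 — near-zero divergence with nonzero curl is a vortex.

vortex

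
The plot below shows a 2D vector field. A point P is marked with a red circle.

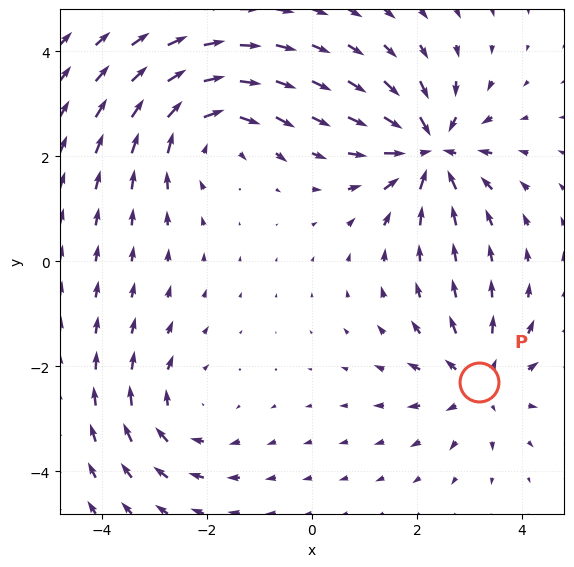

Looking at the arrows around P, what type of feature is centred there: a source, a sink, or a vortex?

At P (3.2, -2.3) the arrows spread outward. Divergence about +4, curl ≈0 — positive divergence with near-zero curl is a source.

source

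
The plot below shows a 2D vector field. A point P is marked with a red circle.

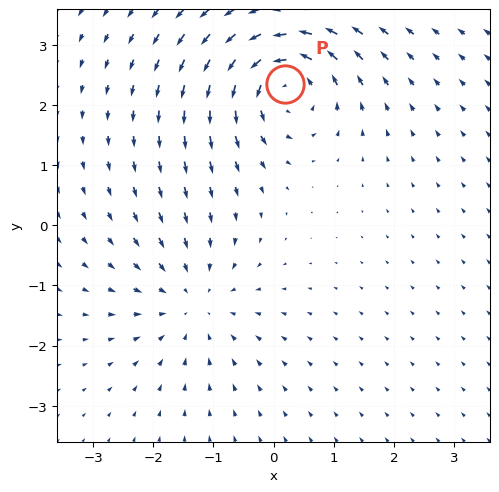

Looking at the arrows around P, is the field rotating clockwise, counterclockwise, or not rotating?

Near P at (0.2, 2.4) the arrows circulate counterclockwise. The curl (z-component) there is about +5; positive curl means counterclockwise rotation.

counterclockwise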